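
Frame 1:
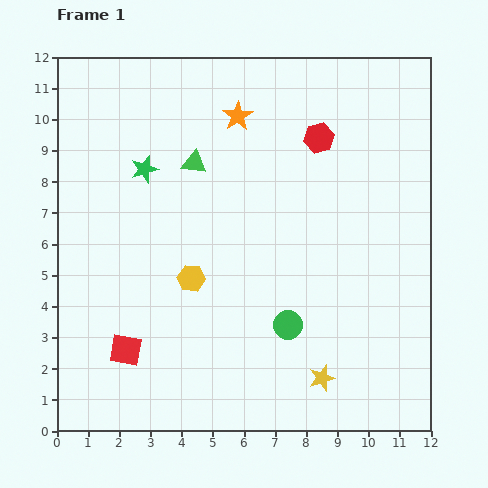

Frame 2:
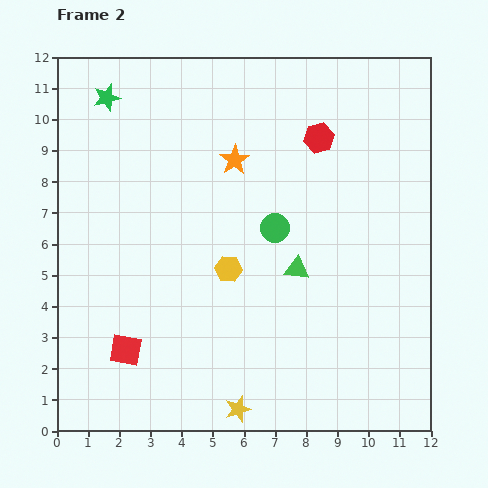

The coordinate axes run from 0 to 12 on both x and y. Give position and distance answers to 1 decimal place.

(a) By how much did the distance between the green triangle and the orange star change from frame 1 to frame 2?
+1.9

Distance in frame 1: 2.1. Distance in frame 2: 4.0.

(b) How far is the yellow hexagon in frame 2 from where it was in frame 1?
1.2

The yellow hexagon moved from (4.3, 4.9) to (5.5, 5.2), a distance of √(1.2² + 0.3²) ≈ 1.2.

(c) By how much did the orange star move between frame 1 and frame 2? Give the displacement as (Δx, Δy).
(-0.1, -1.4)

The orange star was at (5.8, 10.1) in frame 1 and (5.7, 8.7) in frame 2.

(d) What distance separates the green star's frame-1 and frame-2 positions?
2.6

The green star moved from (2.8, 8.4) to (1.6, 10.7), a distance of √(1.2² + 2.3²) ≈ 2.6.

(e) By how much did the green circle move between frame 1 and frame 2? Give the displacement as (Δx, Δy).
(-0.4, 3.1)

The green circle was at (7.4, 3.4) in frame 1 and (7.0, 6.5) in frame 2.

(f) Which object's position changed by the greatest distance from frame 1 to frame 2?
the green triangle

(moved 4.7; next 3.1)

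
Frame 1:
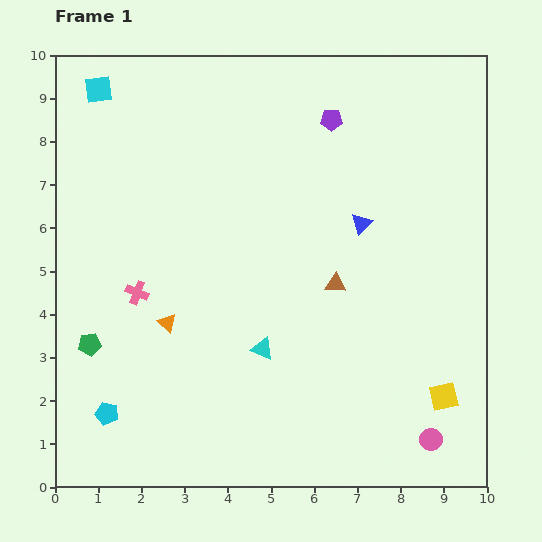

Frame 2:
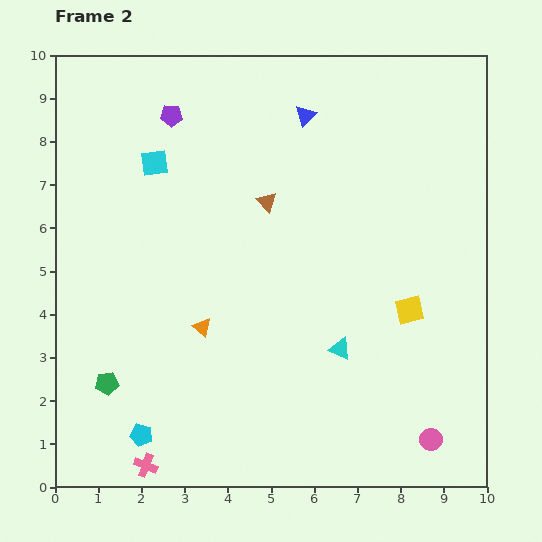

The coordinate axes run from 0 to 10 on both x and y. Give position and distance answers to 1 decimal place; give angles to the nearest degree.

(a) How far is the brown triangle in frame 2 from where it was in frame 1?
2.5

The brown triangle moved from (6.5, 4.7) to (4.9, 6.6), a distance of √(1.6² + 1.9²) ≈ 2.5.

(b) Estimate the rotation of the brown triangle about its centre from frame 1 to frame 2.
43° clockwise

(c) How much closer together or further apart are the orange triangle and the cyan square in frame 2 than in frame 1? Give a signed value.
-1.6

Distance in frame 1: 5.6. Distance in frame 2: 4.0.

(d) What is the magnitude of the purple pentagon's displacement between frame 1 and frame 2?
3.7

The purple pentagon moved from (6.4, 8.5) to (2.7, 8.6), a distance of √(3.7² + 0.1²) ≈ 3.7.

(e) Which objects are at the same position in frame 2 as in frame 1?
the pink circle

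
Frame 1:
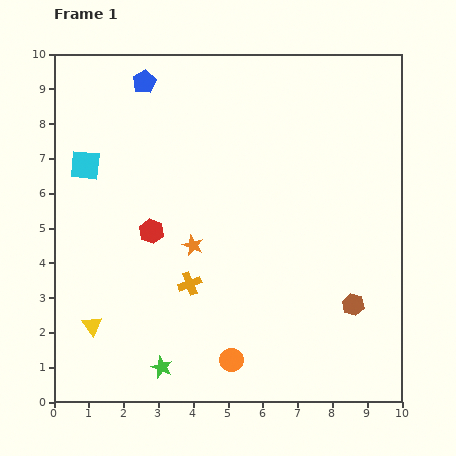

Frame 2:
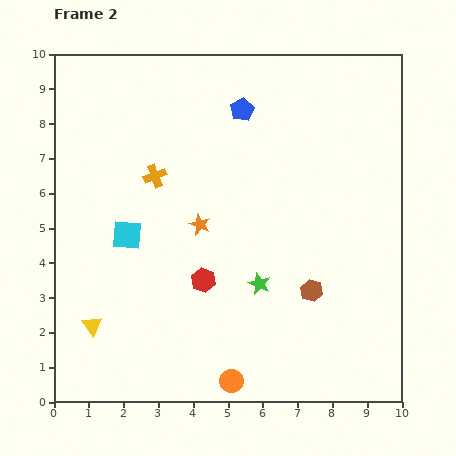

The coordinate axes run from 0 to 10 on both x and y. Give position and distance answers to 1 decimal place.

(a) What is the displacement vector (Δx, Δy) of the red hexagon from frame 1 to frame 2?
(1.5, -1.4)

The red hexagon was at (2.8, 4.9) in frame 1 and (4.3, 3.5) in frame 2.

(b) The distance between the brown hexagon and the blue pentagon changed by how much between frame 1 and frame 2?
-3.2

Distance in frame 1: 8.8. Distance in frame 2: 5.6.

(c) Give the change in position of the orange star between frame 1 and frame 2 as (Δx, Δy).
(0.2, 0.6)

The orange star was at (4.0, 4.5) in frame 1 and (4.2, 5.1) in frame 2.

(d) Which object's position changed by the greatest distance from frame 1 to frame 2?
the green star

(moved 3.7; next 3.3)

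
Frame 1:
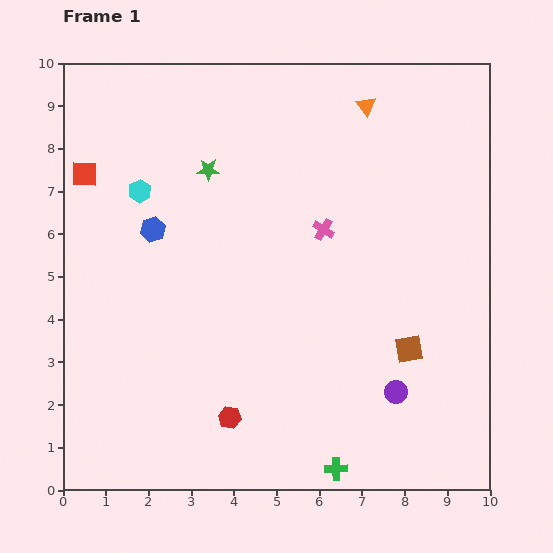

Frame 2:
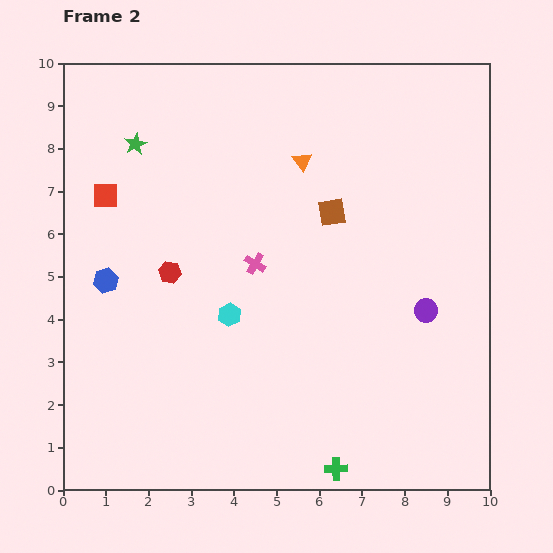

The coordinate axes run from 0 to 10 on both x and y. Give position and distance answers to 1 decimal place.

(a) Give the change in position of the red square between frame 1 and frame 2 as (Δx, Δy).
(0.5, -0.5)

The red square was at (0.5, 7.4) in frame 1 and (1.0, 6.9) in frame 2.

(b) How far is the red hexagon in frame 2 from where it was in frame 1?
3.7

The red hexagon moved from (3.9, 1.7) to (2.5, 5.1), a distance of √(1.4² + 3.4²) ≈ 3.7.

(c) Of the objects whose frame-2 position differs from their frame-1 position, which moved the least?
the red square

(moved 0.7)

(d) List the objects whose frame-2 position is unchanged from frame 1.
the green cross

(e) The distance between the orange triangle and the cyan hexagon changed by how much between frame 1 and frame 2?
-1.7

Distance in frame 1: 5.7. Distance in frame 2: 4.0.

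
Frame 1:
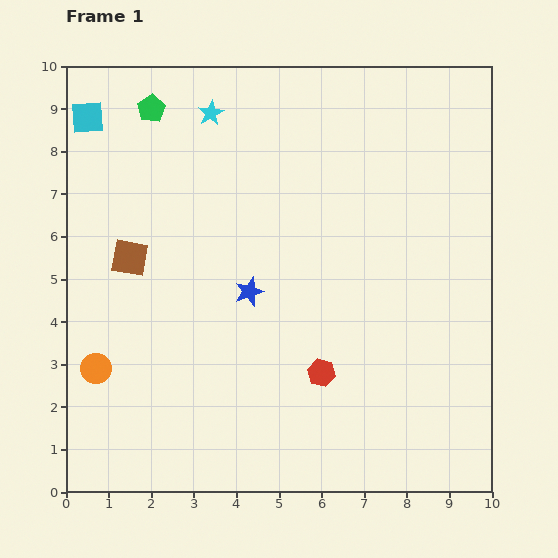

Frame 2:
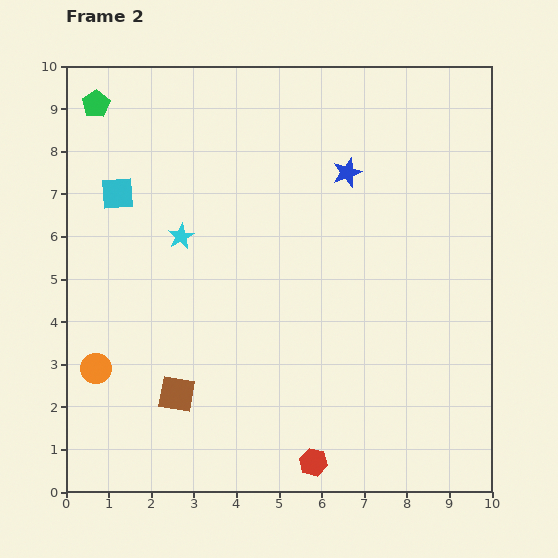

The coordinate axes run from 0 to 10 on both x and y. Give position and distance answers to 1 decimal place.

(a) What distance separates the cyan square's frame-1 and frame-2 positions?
1.9

The cyan square moved from (0.5, 8.8) to (1.2, 7.0), a distance of √(0.7² + 1.8²) ≈ 1.9.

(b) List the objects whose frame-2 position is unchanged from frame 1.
the orange circle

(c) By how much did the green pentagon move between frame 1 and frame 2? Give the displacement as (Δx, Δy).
(-1.3, 0.1)

The green pentagon was at (2.0, 9.0) in frame 1 and (0.7, 9.1) in frame 2.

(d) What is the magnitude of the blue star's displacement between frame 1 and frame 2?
3.6

The blue star moved from (4.3, 4.7) to (6.6, 7.5), a distance of √(2.3² + 2.8²) ≈ 3.6.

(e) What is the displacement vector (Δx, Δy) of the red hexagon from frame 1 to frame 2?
(-0.2, -2.1)

The red hexagon was at (6.0, 2.8) in frame 1 and (5.8, 0.7) in frame 2.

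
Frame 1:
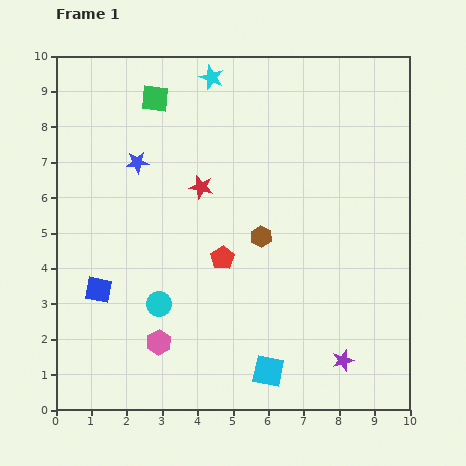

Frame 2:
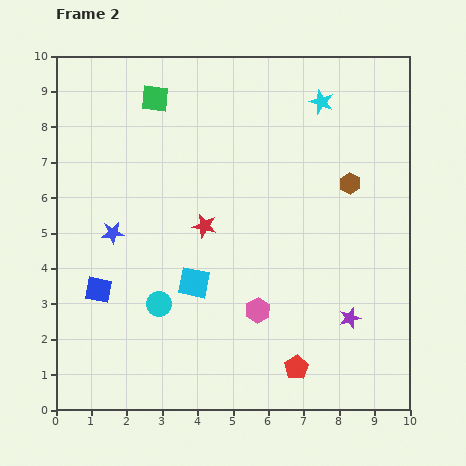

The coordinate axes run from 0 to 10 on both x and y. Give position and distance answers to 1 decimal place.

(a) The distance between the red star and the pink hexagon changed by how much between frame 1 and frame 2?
-1.8

Distance in frame 1: 4.6. Distance in frame 2: 2.8.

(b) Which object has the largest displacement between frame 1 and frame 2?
the red pentagon

(moved 3.7; next 3.3)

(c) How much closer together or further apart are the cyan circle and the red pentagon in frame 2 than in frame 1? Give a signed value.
+2.1

Distance in frame 1: 2.2. Distance in frame 2: 4.3.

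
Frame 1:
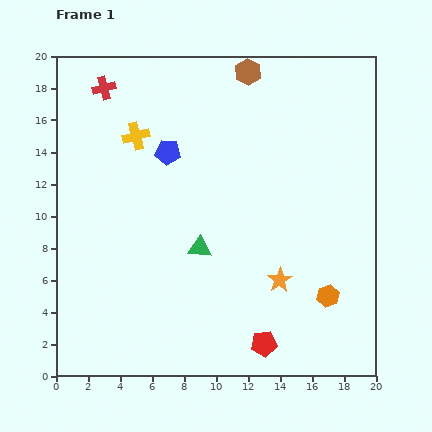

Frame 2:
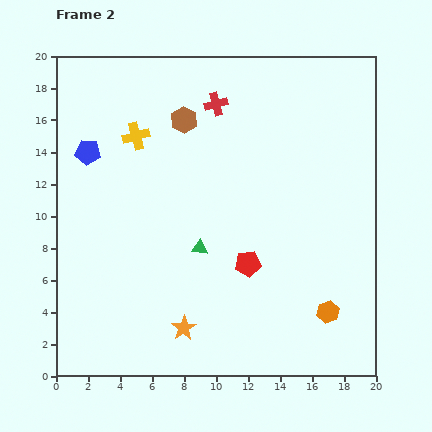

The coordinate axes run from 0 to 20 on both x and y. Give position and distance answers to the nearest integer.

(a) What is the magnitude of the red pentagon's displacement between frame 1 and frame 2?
5

The red pentagon moved from (13, 2) to (12, 7), a distance of √(1² + 5²) ≈ 5.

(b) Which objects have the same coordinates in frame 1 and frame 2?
the green triangle, the yellow cross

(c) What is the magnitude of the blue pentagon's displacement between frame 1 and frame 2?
5

The blue pentagon moved from (7, 14) to (2, 14), a distance of √(5² + 0²) ≈ 5.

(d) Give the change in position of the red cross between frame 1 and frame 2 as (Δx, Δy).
(7, -1)

The red cross was at (3, 18) in frame 1 and (10, 17) in frame 2.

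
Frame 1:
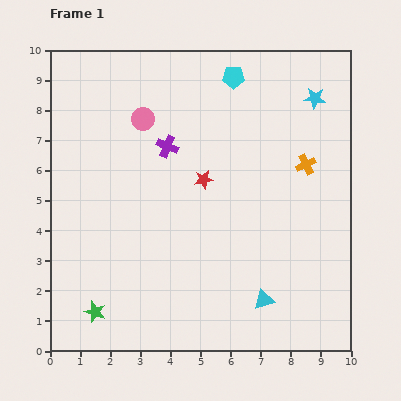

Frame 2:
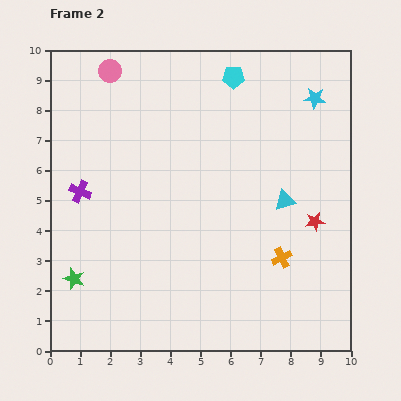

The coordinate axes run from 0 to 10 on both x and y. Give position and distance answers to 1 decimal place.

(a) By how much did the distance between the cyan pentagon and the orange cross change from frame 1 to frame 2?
+2.4

Distance in frame 1: 3.8. Distance in frame 2: 6.2.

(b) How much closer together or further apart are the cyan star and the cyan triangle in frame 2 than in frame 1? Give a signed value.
-3.4

Distance in frame 1: 6.9. Distance in frame 2: 3.5.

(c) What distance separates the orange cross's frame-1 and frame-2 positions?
3.2

The orange cross moved from (8.5, 6.2) to (7.7, 3.1), a distance of √(0.8² + 3.1²) ≈ 3.2.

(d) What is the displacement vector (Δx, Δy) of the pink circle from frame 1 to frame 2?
(-1.1, 1.6)

The pink circle was at (3.1, 7.7) in frame 1 and (2.0, 9.3) in frame 2.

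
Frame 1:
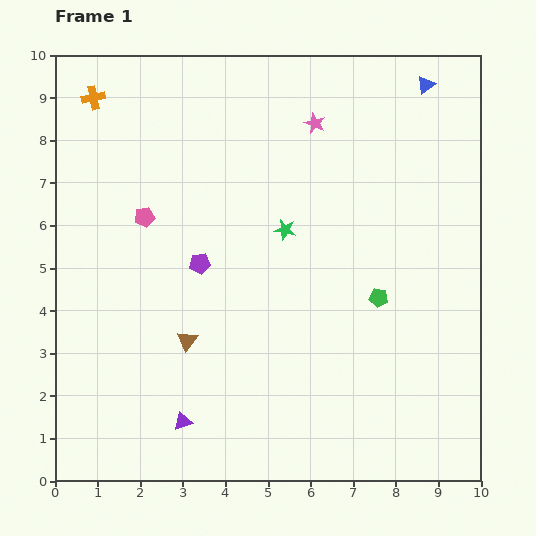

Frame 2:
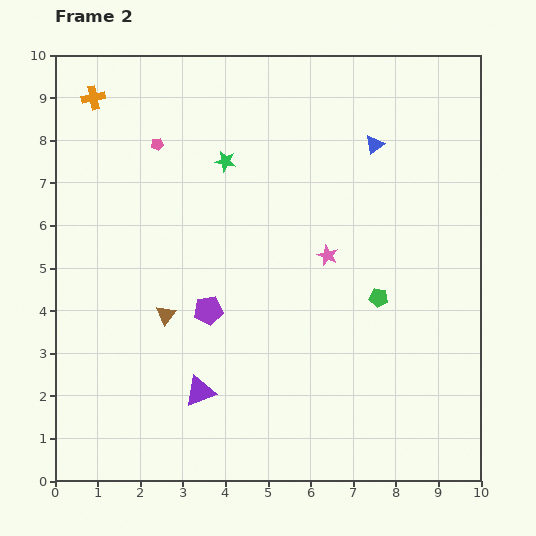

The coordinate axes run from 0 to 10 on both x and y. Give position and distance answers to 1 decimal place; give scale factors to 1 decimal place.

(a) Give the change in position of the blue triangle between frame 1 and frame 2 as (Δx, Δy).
(-1.2, -1.4)

The blue triangle was at (8.7, 9.3) in frame 1 and (7.5, 7.9) in frame 2.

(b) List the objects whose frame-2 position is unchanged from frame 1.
the orange cross, the green pentagon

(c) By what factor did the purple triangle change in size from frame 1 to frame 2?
1.7×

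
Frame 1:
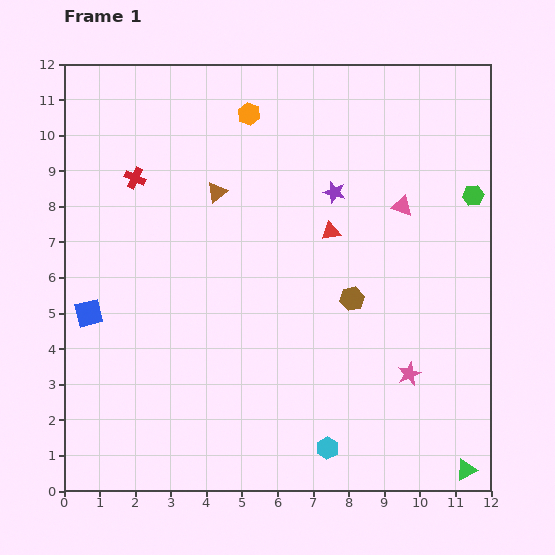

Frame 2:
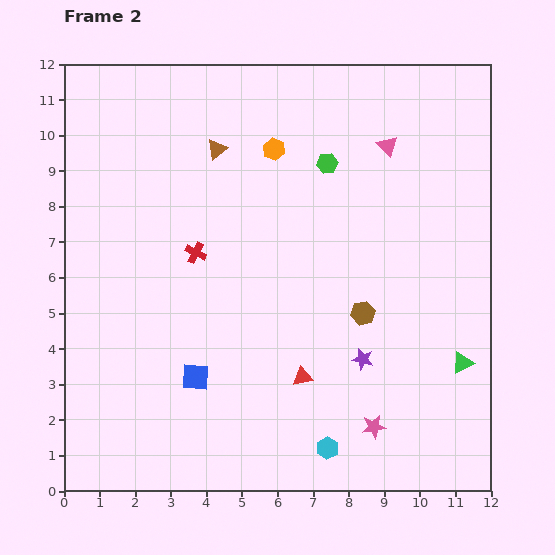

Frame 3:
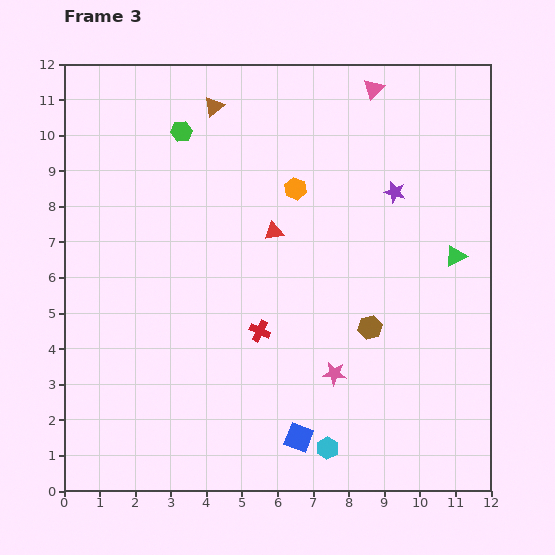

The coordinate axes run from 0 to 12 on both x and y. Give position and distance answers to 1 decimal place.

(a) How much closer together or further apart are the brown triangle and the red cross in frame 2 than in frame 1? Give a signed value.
+0.7

Distance in frame 1: 2.3. Distance in frame 2: 3.0.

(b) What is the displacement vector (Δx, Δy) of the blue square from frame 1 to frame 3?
(5.9, -3.5)

The blue square was at (0.7, 5.0) in frame 1 and (6.6, 1.5) in frame 3.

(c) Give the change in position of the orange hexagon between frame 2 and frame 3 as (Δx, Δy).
(0.6, -1.1)

The orange hexagon was at (5.9, 9.6) in frame 2 and (6.5, 8.5) in frame 3.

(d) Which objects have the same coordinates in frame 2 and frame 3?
the cyan hexagon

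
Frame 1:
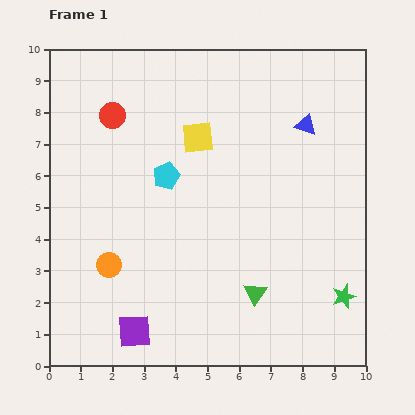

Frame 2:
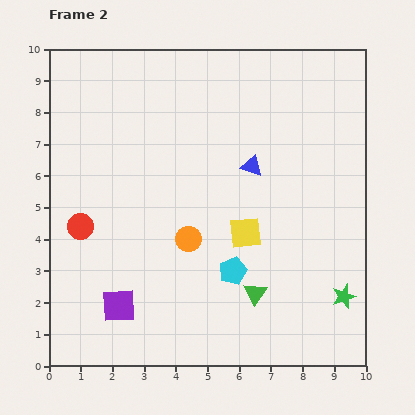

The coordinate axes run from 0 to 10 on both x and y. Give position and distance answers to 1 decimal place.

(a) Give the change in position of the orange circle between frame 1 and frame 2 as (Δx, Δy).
(2.5, 0.8)

The orange circle was at (1.9, 3.2) in frame 1 and (4.4, 4.0) in frame 2.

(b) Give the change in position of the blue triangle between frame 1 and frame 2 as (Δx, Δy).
(-1.7, -1.3)

The blue triangle was at (8.1, 7.6) in frame 1 and (6.4, 6.3) in frame 2.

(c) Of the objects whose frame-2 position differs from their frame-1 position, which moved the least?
the purple square

(moved 0.9)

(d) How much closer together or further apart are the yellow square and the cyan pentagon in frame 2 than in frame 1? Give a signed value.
-0.3

Distance in frame 1: 1.6. Distance in frame 2: 1.3.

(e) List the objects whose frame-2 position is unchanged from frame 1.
the green triangle, the green star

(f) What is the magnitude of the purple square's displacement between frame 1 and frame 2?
0.9

The purple square moved from (2.7, 1.1) to (2.2, 1.9), a distance of √(0.5² + 0.8²) ≈ 0.9.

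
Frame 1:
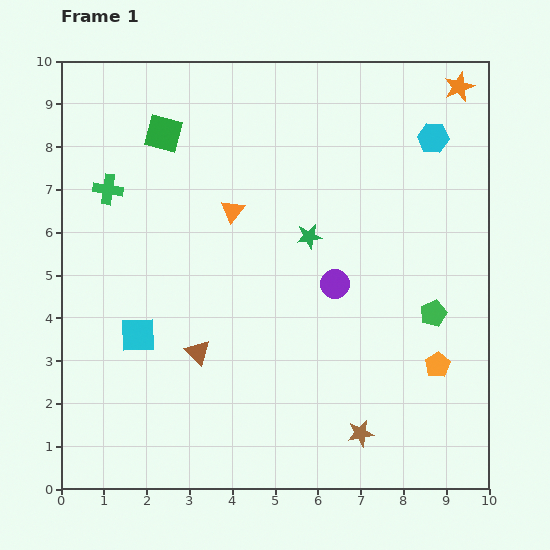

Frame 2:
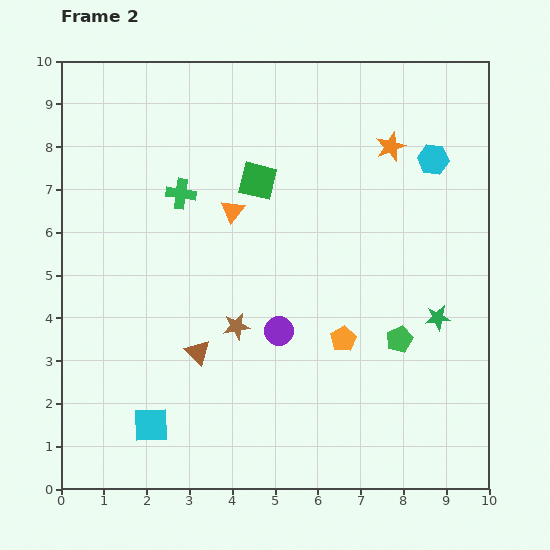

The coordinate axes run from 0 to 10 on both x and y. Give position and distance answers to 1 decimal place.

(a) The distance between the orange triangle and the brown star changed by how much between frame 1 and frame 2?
-3.3

Distance in frame 1: 6.0. Distance in frame 2: 2.7.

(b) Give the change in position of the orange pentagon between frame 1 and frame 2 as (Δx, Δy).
(-2.2, 0.6)

The orange pentagon was at (8.8, 2.9) in frame 1 and (6.6, 3.5) in frame 2.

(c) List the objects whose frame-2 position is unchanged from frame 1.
the orange triangle, the brown triangle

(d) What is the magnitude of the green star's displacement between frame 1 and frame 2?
3.6

The green star moved from (5.8, 5.9) to (8.8, 4.0), a distance of √(3.0² + 1.9²) ≈ 3.6.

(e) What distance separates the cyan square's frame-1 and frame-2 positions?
2.1

The cyan square moved from (1.8, 3.6) to (2.1, 1.5), a distance of √(0.3² + 2.1²) ≈ 2.1.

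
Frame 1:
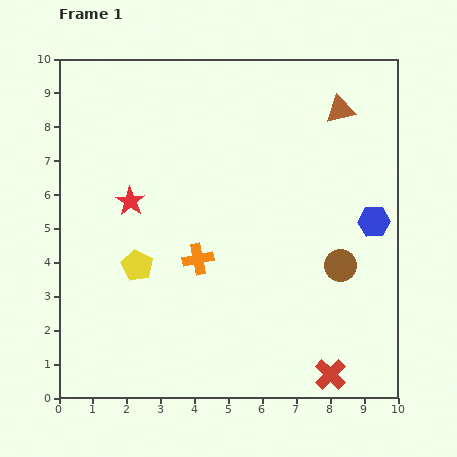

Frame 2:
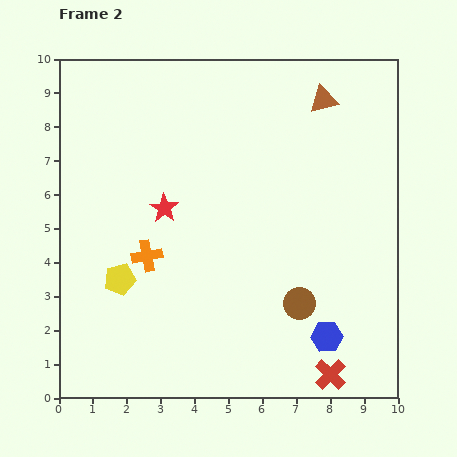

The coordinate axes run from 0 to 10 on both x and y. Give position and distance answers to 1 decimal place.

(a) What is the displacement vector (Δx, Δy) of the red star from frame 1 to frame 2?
(1.0, -0.2)

The red star was at (2.1, 5.8) in frame 1 and (3.1, 5.6) in frame 2.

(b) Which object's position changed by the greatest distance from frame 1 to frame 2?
the blue hexagon

(moved 3.7; next 1.6)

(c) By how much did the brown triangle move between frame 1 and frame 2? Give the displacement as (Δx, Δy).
(-0.5, 0.3)

The brown triangle was at (8.3, 8.5) in frame 1 and (7.8, 8.8) in frame 2.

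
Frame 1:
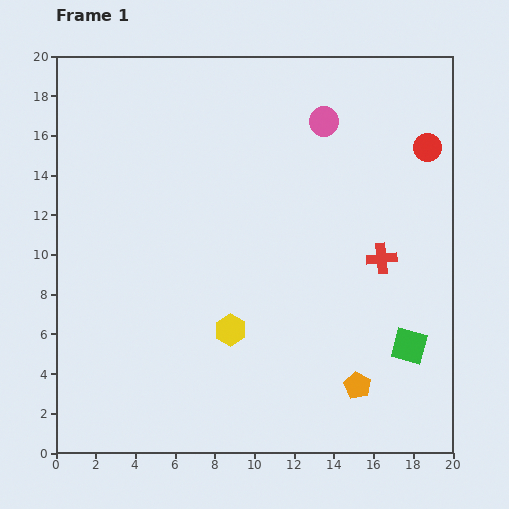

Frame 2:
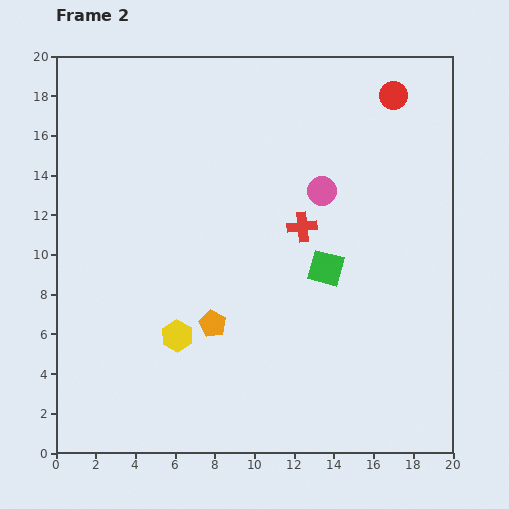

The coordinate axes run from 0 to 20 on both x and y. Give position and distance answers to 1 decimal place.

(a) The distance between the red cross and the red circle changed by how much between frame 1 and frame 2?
+1.9

Distance in frame 1: 6.1. Distance in frame 2: 8.0.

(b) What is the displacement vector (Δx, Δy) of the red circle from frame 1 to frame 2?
(-1.7, 2.6)

The red circle was at (18.7, 15.4) in frame 1 and (17.0, 18.0) in frame 2.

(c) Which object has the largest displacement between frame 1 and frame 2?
the orange pentagon

(moved 7.9; next 5.7)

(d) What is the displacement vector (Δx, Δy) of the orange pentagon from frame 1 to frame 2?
(-7.3, 3.1)

The orange pentagon was at (15.2, 3.4) in frame 1 and (7.9, 6.5) in frame 2.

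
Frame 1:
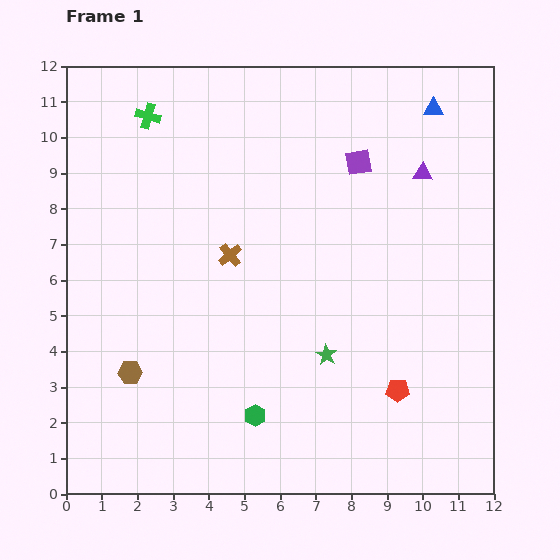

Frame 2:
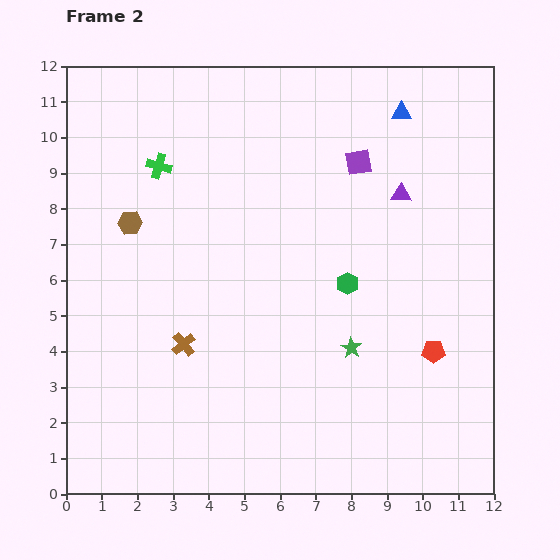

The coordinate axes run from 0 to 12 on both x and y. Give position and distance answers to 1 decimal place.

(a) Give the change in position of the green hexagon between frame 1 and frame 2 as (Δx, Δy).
(2.6, 3.7)

The green hexagon was at (5.3, 2.2) in frame 1 and (7.9, 5.9) in frame 2.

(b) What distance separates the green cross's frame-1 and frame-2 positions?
1.4

The green cross moved from (2.3, 10.6) to (2.6, 9.2), a distance of √(0.3² + 1.4²) ≈ 1.4.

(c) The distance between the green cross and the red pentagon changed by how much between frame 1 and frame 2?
-1.1

Distance in frame 1: 10.4. Distance in frame 2: 9.3.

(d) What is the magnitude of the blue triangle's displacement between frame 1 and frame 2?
0.9

The blue triangle moved from (10.3, 10.8) to (9.4, 10.7), a distance of √(0.9² + 0.1²) ≈ 0.9.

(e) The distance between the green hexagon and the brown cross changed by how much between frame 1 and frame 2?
+0.3

Distance in frame 1: 4.6. Distance in frame 2: 4.9.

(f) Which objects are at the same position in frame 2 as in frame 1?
the purple square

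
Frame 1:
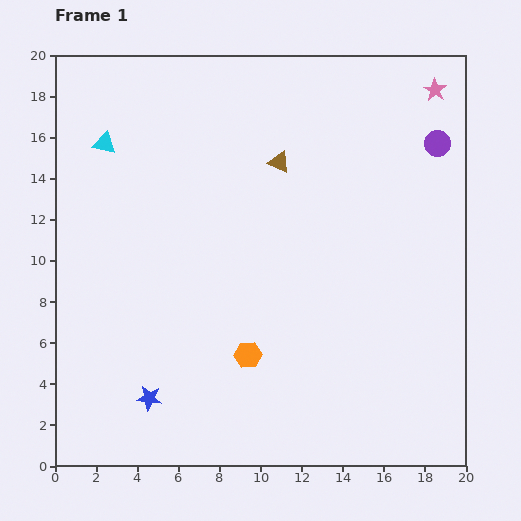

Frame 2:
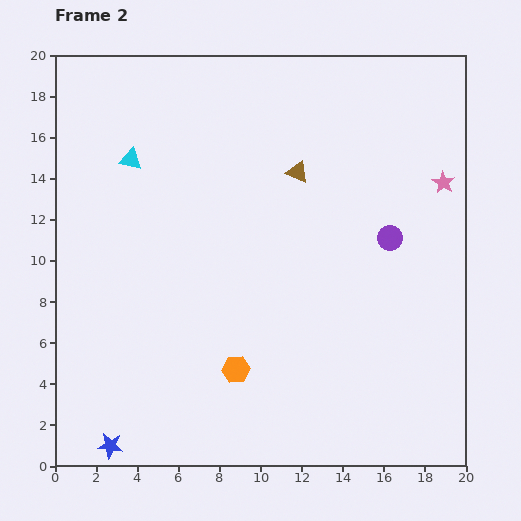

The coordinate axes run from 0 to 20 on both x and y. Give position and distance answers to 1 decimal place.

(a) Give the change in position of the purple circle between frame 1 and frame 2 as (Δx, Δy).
(-2.3, -4.6)

The purple circle was at (18.6, 15.7) in frame 1 and (16.3, 11.1) in frame 2.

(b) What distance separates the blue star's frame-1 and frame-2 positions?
3.0

The blue star moved from (4.6, 3.3) to (2.7, 1.0), a distance of √(1.9² + 2.3²) ≈ 3.0.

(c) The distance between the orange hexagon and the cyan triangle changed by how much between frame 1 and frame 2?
-1.1

Distance in frame 1: 12.5. Distance in frame 2: 11.4.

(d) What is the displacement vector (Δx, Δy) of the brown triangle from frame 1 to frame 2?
(0.9, -0.5)

The brown triangle was at (10.9, 14.8) in frame 1 and (11.8, 14.3) in frame 2.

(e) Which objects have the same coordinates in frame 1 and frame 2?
none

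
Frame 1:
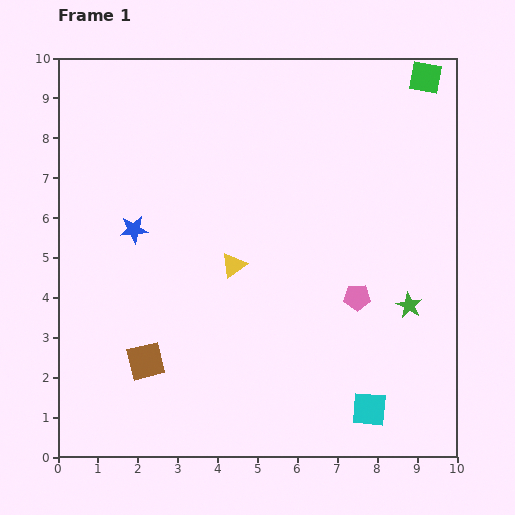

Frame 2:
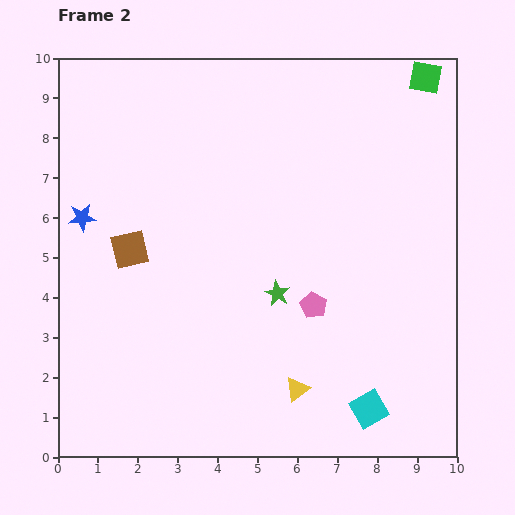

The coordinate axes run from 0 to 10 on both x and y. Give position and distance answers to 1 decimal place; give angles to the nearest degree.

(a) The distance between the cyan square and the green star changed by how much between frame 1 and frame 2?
+0.9

Distance in frame 1: 2.8. Distance in frame 2: 3.7.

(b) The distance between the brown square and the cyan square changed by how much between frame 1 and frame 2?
+1.5

Distance in frame 1: 5.7. Distance in frame 2: 7.2.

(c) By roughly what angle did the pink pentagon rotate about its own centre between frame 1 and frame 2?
29° clockwise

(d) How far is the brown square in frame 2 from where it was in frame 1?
2.8

The brown square moved from (2.2, 2.4) to (1.8, 5.2), a distance of √(0.4² + 2.8²) ≈ 2.8.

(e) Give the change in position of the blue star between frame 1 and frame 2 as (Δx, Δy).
(-1.3, 0.3)

The blue star was at (1.9, 5.7) in frame 1 and (0.6, 6.0) in frame 2.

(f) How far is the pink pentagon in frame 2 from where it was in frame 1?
1.1

The pink pentagon moved from (7.5, 4.0) to (6.4, 3.8), a distance of √(1.1² + 0.2²) ≈ 1.1.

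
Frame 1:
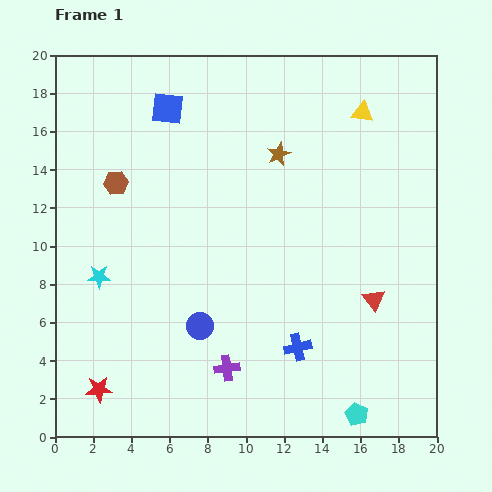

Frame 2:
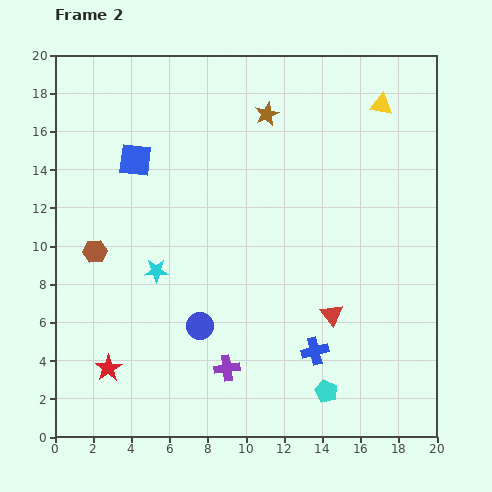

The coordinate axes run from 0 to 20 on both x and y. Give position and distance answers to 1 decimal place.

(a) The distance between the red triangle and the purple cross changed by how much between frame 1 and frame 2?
-2.3

Distance in frame 1: 8.5. Distance in frame 2: 6.2.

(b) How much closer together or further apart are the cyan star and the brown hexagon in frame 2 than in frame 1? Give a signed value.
-1.6

Distance in frame 1: 5.0. Distance in frame 2: 3.4.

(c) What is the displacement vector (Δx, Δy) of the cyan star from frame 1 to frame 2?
(3.0, 0.3)

The cyan star was at (2.3, 8.4) in frame 1 and (5.3, 8.7) in frame 2.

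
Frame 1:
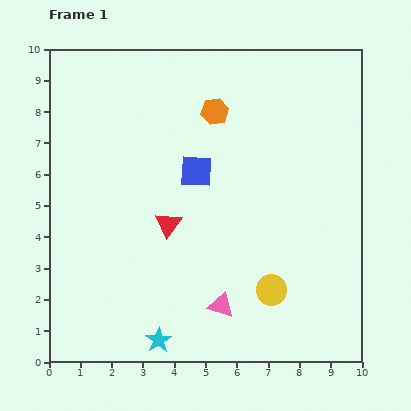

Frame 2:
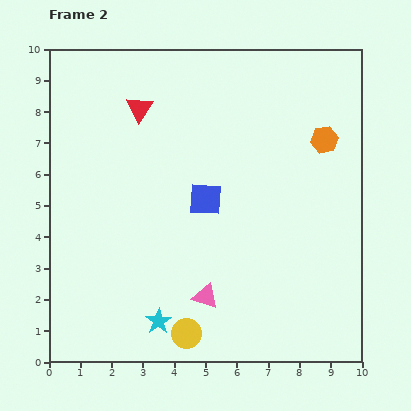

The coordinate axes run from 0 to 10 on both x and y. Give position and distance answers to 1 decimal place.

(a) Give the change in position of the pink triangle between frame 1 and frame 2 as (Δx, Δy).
(-0.5, 0.3)

The pink triangle was at (5.5, 1.8) in frame 1 and (5.0, 2.1) in frame 2.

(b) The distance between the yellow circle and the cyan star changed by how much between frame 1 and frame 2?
-2.9

Distance in frame 1: 3.9. Distance in frame 2: 1.0.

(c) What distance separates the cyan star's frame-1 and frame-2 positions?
0.6

The cyan star moved from (3.5, 0.7) to (3.5, 1.3), a distance of √(0.0² + 0.6²) ≈ 0.6.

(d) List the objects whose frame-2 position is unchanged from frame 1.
none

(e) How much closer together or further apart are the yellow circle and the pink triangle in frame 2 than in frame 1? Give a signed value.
-0.4

Distance in frame 1: 1.7. Distance in frame 2: 1.3.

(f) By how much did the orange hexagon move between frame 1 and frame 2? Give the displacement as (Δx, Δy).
(3.5, -0.9)

The orange hexagon was at (5.3, 8.0) in frame 1 and (8.8, 7.1) in frame 2.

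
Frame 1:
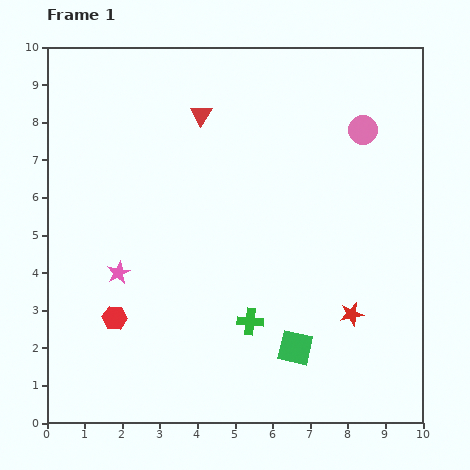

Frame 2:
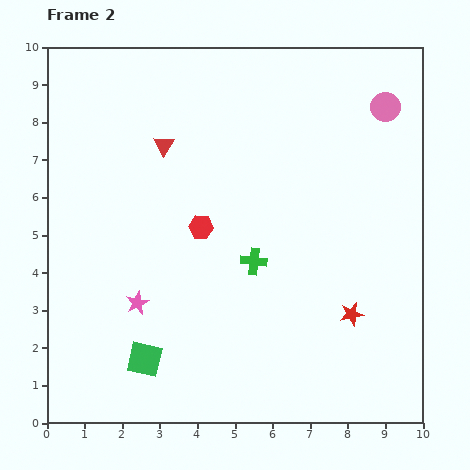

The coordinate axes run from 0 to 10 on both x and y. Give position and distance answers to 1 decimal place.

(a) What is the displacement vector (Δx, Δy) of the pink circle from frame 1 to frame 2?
(0.6, 0.6)

The pink circle was at (8.4, 7.8) in frame 1 and (9.0, 8.4) in frame 2.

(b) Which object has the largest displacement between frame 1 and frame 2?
the green square

(moved 4.0; next 3.3)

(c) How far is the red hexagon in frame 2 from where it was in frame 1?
3.3

The red hexagon moved from (1.8, 2.8) to (4.1, 5.2), a distance of √(2.3² + 2.4²) ≈ 3.3.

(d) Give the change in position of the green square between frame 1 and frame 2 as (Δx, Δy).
(-4.0, -0.3)

The green square was at (6.6, 2.0) in frame 1 and (2.6, 1.7) in frame 2.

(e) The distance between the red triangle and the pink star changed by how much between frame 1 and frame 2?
-0.4

Distance in frame 1: 4.7. Distance in frame 2: 4.3.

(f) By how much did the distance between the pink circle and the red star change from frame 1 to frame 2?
+0.7

Distance in frame 1: 4.9. Distance in frame 2: 5.6.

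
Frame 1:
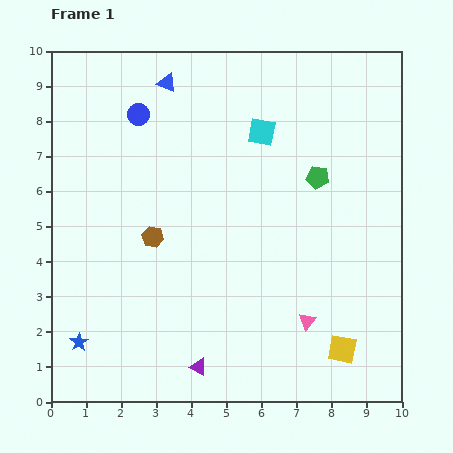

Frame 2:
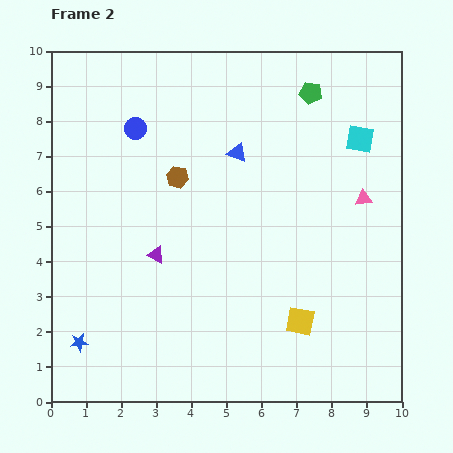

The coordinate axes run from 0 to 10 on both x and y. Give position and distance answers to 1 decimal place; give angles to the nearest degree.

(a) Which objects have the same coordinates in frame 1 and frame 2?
the blue star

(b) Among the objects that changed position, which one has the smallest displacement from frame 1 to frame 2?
the blue circle

(moved 0.4)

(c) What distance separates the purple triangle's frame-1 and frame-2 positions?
3.4

The purple triangle moved from (4.2, 1.0) to (3.0, 4.2), a distance of √(1.2² + 3.2²) ≈ 3.4.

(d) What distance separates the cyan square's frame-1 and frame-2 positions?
2.8

The cyan square moved from (6.0, 7.7) to (8.8, 7.5), a distance of √(2.8² + 0.2²) ≈ 2.8.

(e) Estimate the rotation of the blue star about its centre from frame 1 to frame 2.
24° clockwise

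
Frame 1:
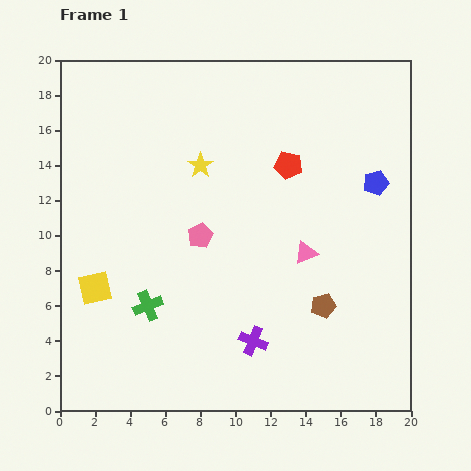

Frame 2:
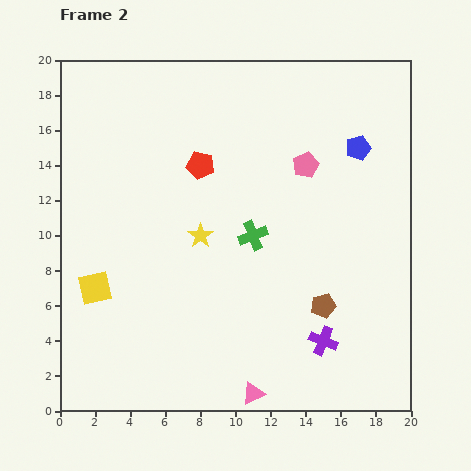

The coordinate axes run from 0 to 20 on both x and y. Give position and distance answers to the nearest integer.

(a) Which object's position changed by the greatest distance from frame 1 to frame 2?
the pink triangle

(moved 9; next 7)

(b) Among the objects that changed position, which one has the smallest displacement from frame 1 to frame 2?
the blue pentagon

(moved 2)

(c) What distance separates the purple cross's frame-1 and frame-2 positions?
4

The purple cross moved from (11, 4) to (15, 4), a distance of √(4² + 0²) ≈ 4.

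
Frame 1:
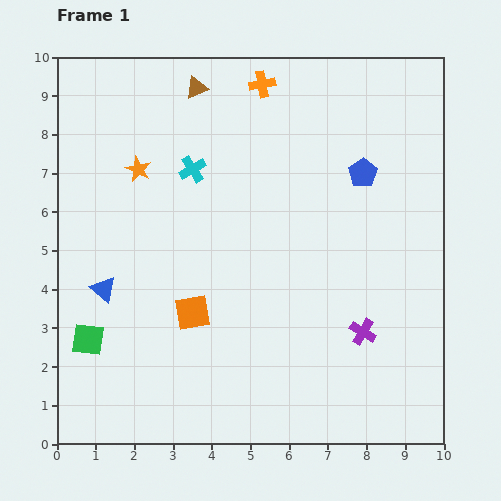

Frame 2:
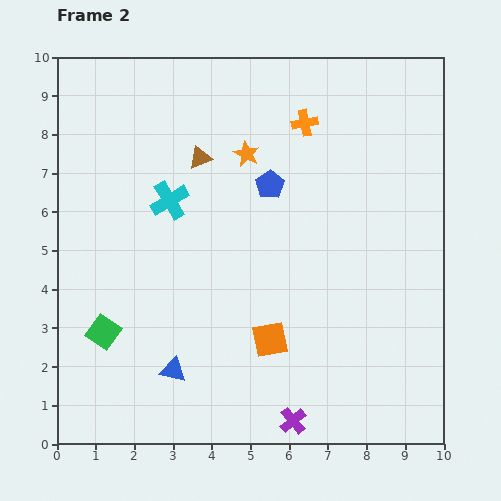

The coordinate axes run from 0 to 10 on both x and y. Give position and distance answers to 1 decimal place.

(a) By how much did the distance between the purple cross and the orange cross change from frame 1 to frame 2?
+0.8

Distance in frame 1: 6.9. Distance in frame 2: 7.7.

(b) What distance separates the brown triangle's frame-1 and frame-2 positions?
1.8

The brown triangle moved from (3.6, 9.2) to (3.7, 7.4), a distance of √(0.1² + 1.8²) ≈ 1.8.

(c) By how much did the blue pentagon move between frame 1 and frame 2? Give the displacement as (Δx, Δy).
(-2.4, -0.3)

The blue pentagon was at (7.9, 7.0) in frame 1 and (5.5, 6.7) in frame 2.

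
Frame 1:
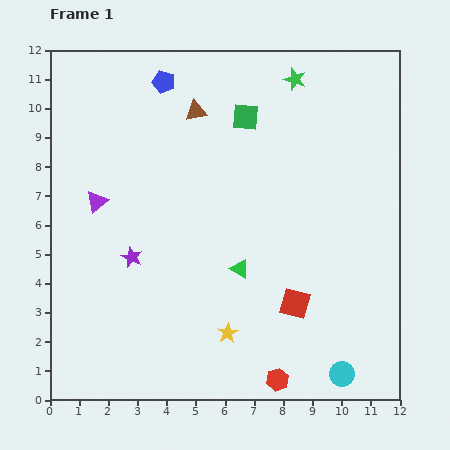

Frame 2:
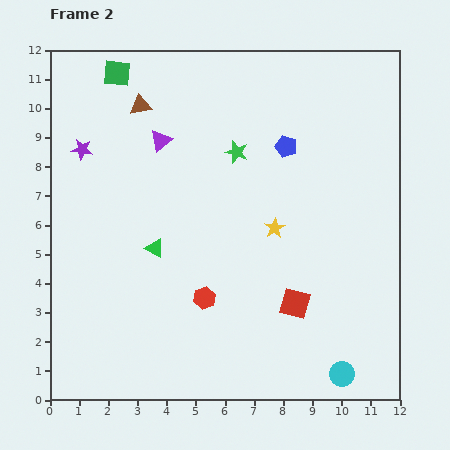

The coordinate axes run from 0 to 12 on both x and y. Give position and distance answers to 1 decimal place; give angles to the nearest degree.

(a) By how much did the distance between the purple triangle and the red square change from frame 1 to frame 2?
-0.4

Distance in frame 1: 7.6. Distance in frame 2: 7.2.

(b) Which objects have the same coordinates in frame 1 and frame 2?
the red square, the cyan circle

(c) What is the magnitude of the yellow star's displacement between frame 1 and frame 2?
3.9

The yellow star moved from (6.1, 2.3) to (7.7, 5.9), a distance of √(1.6² + 3.6²) ≈ 3.9.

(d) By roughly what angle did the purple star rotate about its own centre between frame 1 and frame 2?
17° counter-clockwise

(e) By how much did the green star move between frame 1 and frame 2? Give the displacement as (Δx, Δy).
(-2.0, -2.5)

The green star was at (8.4, 11.0) in frame 1 and (6.4, 8.5) in frame 2.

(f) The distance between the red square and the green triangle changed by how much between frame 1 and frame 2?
+3.0

Distance in frame 1: 2.2. Distance in frame 2: 5.2.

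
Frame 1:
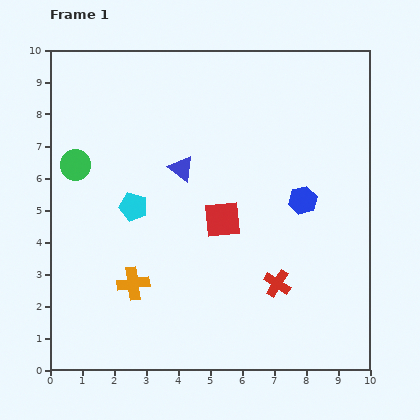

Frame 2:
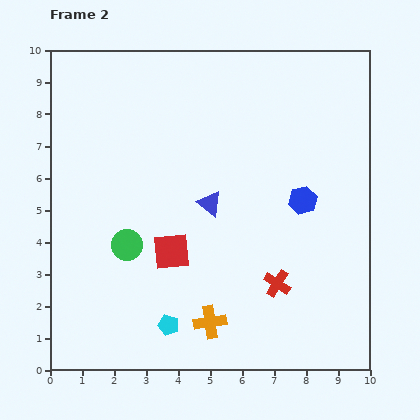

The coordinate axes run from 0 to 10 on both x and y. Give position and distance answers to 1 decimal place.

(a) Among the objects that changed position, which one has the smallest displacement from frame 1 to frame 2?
the blue triangle

(moved 1.4)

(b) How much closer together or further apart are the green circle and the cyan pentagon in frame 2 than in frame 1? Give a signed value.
+0.6

Distance in frame 1: 2.2. Distance in frame 2: 2.8.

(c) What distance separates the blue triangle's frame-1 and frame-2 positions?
1.4

The blue triangle moved from (4.1, 6.3) to (5.0, 5.2), a distance of √(0.9² + 1.1²) ≈ 1.4.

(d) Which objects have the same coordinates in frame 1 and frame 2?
the blue hexagon, the red cross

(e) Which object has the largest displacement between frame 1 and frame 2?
the cyan pentagon

(moved 3.9; next 3.0)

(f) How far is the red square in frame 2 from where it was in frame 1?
1.9

The red square moved from (5.4, 4.7) to (3.8, 3.7), a distance of √(1.6² + 1.0²) ≈ 1.9.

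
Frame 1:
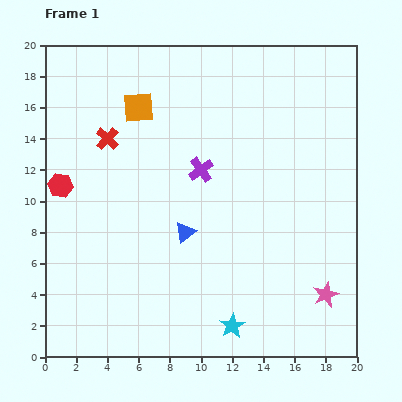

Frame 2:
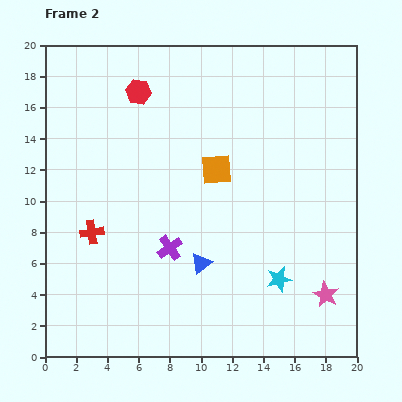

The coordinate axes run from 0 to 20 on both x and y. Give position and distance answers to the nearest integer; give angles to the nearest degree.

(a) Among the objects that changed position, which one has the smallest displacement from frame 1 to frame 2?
the blue triangle

(moved 2)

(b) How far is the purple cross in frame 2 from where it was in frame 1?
5

The purple cross moved from (10, 12) to (8, 7), a distance of √(2² + 5²) ≈ 5.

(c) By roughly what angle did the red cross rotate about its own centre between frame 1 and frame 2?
40° clockwise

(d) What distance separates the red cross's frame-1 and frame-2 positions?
6

The red cross moved from (4, 14) to (3, 8), a distance of √(1² + 6²) ≈ 6.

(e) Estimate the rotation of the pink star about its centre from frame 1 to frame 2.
21° counter-clockwise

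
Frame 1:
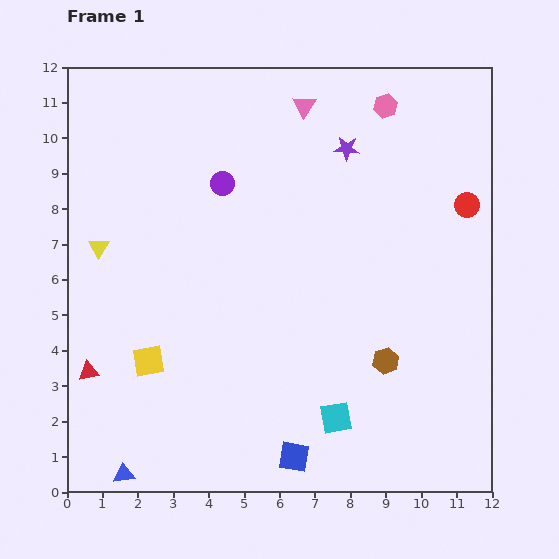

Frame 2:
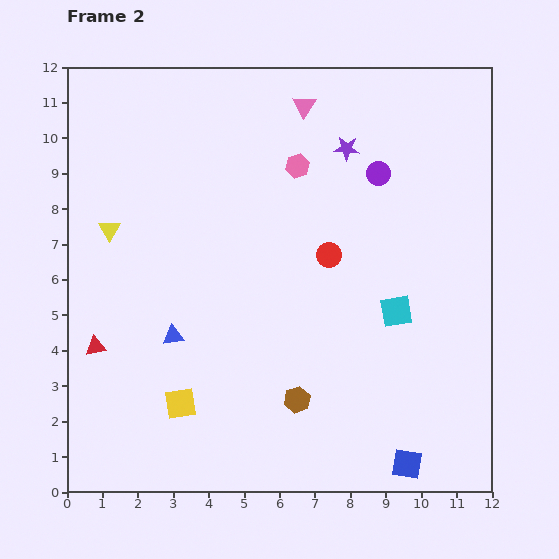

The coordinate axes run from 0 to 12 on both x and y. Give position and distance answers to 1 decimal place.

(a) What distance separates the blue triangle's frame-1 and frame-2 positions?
4.1

The blue triangle moved from (1.6, 0.5) to (3.0, 4.4), a distance of √(1.4² + 3.9²) ≈ 4.1.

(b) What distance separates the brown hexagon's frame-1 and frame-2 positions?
2.7

The brown hexagon moved from (9.0, 3.7) to (6.5, 2.6), a distance of √(2.5² + 1.1²) ≈ 2.7.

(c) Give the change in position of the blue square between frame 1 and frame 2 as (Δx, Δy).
(3.2, -0.2)

The blue square was at (6.4, 1.0) in frame 1 and (9.6, 0.8) in frame 2.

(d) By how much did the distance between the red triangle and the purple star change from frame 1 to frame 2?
-0.6

Distance in frame 1: 9.6. Distance in frame 2: 9.0.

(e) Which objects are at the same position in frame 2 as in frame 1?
the purple star, the pink triangle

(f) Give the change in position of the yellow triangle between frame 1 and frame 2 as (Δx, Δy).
(0.3, 0.5)

The yellow triangle was at (0.9, 6.9) in frame 1 and (1.2, 7.4) in frame 2.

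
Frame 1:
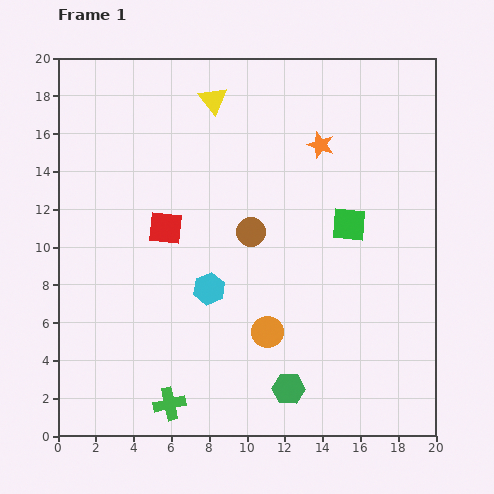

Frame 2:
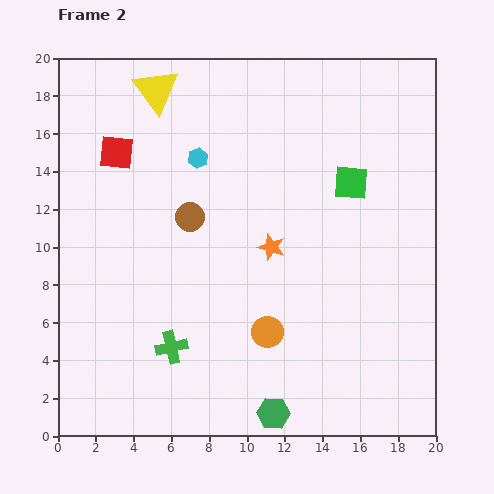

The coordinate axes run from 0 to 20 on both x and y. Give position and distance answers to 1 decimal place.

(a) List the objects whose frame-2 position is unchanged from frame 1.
the orange circle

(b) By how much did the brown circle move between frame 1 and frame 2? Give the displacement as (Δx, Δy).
(-3.2, 0.8)

The brown circle was at (10.2, 10.8) in frame 1 and (7.0, 11.6) in frame 2.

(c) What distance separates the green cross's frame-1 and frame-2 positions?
3.0

The green cross moved from (5.9, 1.7) to (6.0, 4.7), a distance of √(0.1² + 3.0²) ≈ 3.0.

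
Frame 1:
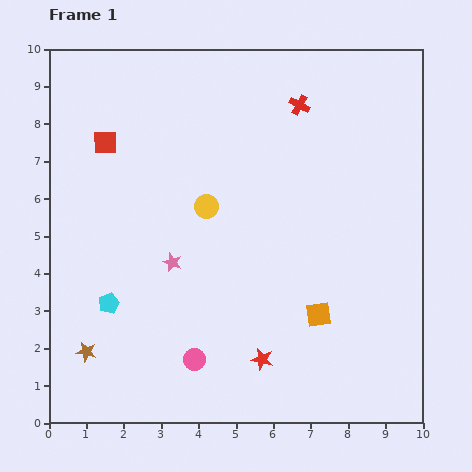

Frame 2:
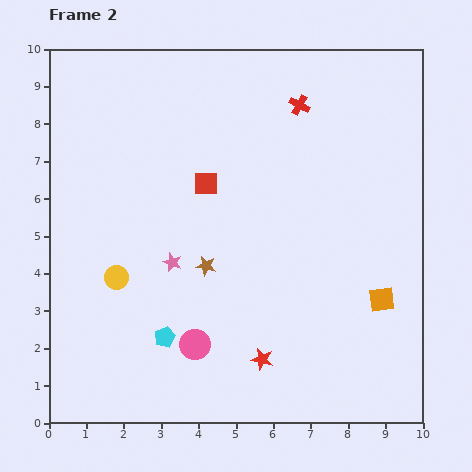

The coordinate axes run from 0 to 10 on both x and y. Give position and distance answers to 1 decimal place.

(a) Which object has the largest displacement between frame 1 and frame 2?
the brown star

(moved 3.9; next 3.1)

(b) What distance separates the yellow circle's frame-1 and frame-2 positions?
3.1

The yellow circle moved from (4.2, 5.8) to (1.8, 3.9), a distance of √(2.4² + 1.9²) ≈ 3.1.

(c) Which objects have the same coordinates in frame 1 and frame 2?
the red cross, the pink star, the red star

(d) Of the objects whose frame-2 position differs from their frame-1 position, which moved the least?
the pink circle

(moved 0.4)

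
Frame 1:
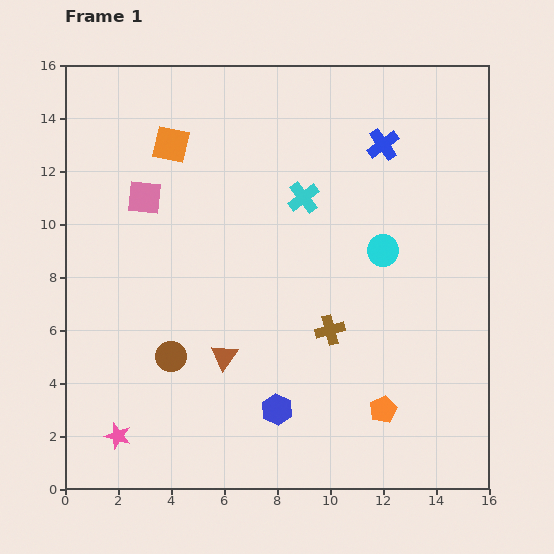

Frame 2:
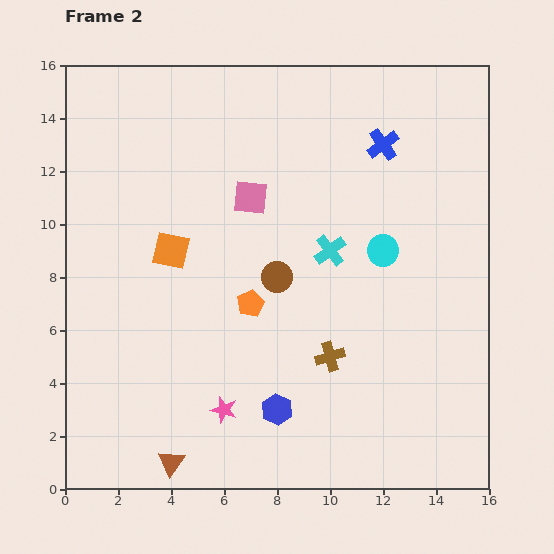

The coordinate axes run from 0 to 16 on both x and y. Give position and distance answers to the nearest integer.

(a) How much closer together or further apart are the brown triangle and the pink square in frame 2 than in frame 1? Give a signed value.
+3

Distance in frame 1: 7. Distance in frame 2: 10.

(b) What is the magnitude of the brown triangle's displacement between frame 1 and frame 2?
4

The brown triangle moved from (6, 5) to (4, 1), a distance of √(2² + 4²) ≈ 4.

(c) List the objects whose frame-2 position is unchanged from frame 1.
the blue hexagon, the cyan circle, the blue cross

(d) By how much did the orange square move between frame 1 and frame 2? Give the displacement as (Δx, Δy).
(0, -4)

The orange square was at (4, 13) in frame 1 and (4, 9) in frame 2.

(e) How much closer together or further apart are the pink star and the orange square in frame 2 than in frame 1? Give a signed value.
-5

Distance in frame 1: 11. Distance in frame 2: 6.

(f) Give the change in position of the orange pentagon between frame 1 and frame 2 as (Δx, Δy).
(-5, 4)

The orange pentagon was at (12, 3) in frame 1 and (7, 7) in frame 2.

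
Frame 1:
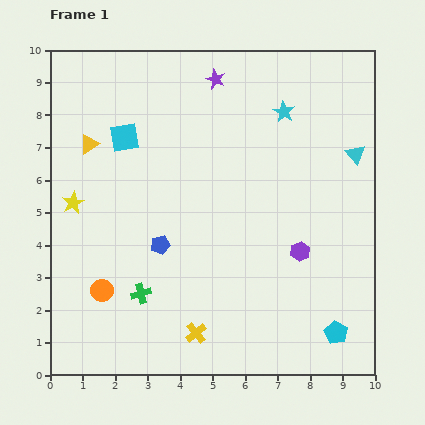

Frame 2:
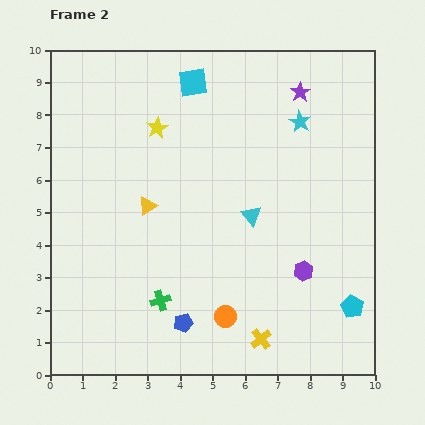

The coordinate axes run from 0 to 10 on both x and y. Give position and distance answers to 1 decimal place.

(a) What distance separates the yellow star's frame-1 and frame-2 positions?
3.5

The yellow star moved from (0.7, 5.3) to (3.3, 7.6), a distance of √(2.6² + 2.3²) ≈ 3.5.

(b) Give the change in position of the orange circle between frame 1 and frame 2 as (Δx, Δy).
(3.8, -0.8)

The orange circle was at (1.6, 2.6) in frame 1 and (5.4, 1.8) in frame 2.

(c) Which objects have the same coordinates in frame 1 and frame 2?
none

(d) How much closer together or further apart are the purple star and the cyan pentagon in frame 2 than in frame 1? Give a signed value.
-1.8

Distance in frame 1: 8.6. Distance in frame 2: 6.8.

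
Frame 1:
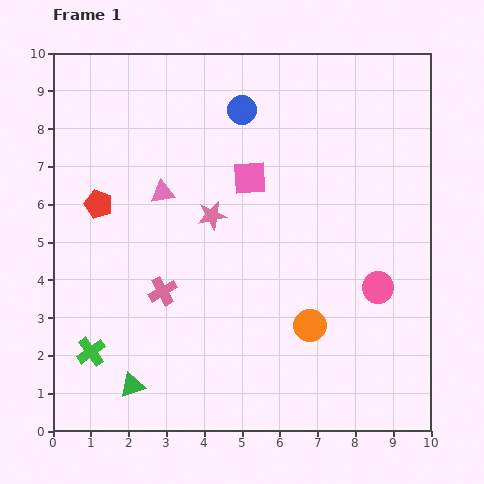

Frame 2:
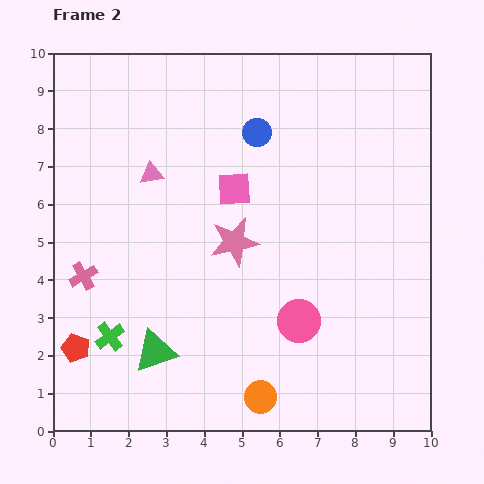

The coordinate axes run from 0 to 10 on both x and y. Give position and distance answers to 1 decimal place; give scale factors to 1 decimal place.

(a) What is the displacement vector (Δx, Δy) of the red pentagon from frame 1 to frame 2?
(-0.6, -3.8)

The red pentagon was at (1.2, 6.0) in frame 1 and (0.6, 2.2) in frame 2.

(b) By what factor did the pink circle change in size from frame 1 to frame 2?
1.4×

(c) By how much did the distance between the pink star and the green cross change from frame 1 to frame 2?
-0.7

Distance in frame 1: 4.8. Distance in frame 2: 4.1.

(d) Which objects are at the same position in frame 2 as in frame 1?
none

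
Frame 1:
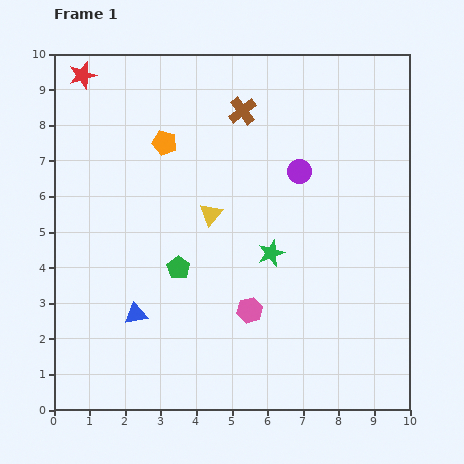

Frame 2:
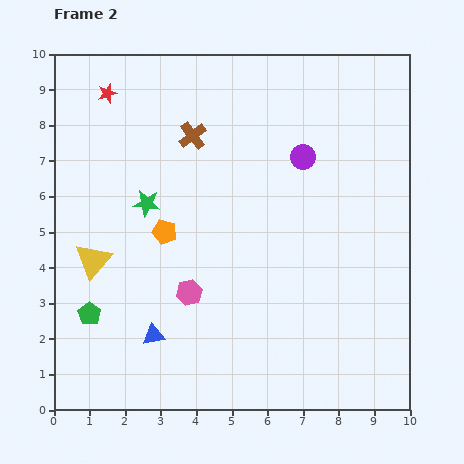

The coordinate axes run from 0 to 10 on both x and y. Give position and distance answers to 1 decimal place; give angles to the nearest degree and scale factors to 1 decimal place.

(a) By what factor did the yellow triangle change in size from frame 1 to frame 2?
1.6×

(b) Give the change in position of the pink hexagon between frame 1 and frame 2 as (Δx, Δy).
(-1.7, 0.5)

The pink hexagon was at (5.5, 2.8) in frame 1 and (3.8, 3.3) in frame 2.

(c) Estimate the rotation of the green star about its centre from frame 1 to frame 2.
27° clockwise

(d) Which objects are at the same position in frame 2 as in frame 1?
none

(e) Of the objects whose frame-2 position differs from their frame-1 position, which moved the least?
the purple circle

(moved 0.4)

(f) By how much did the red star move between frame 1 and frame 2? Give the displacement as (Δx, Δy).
(0.7, -0.5)

The red star was at (0.8, 9.4) in frame 1 and (1.5, 8.9) in frame 2.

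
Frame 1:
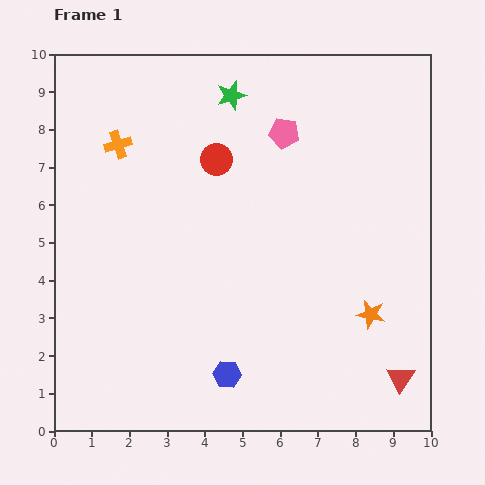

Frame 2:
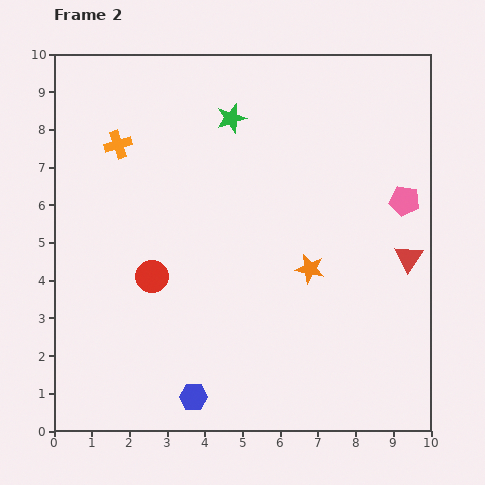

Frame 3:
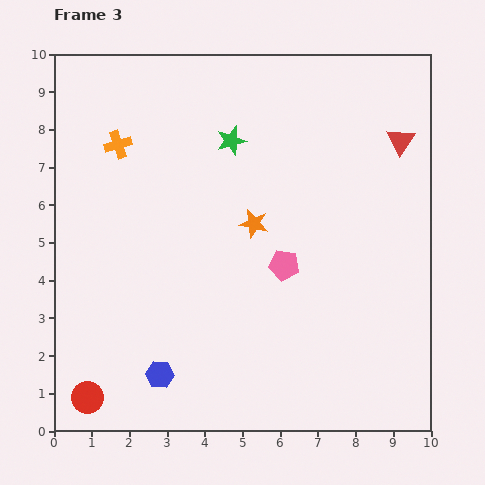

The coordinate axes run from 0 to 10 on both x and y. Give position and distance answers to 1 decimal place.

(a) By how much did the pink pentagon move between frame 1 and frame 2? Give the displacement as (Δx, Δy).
(3.2, -1.8)

The pink pentagon was at (6.1, 7.9) in frame 1 and (9.3, 6.1) in frame 2.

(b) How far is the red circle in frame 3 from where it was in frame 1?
7.2

The red circle moved from (4.3, 7.2) to (0.9, 0.9), a distance of √(3.4² + 6.3²) ≈ 7.2.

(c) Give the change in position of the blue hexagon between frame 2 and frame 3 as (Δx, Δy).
(-0.9, 0.6)

The blue hexagon was at (3.7, 0.9) in frame 2 and (2.8, 1.5) in frame 3.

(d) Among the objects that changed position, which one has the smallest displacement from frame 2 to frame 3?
the green star

(moved 0.6)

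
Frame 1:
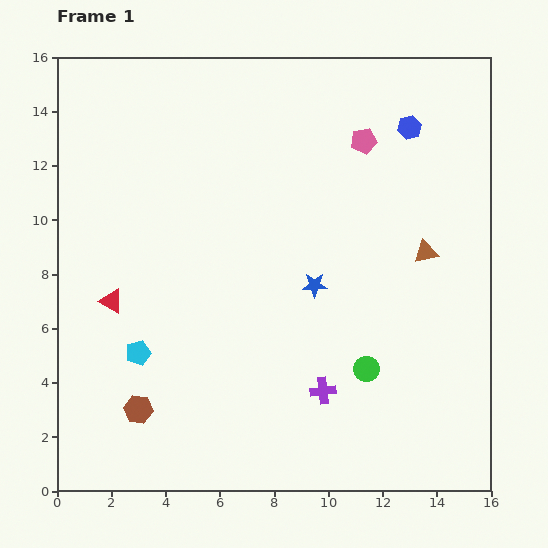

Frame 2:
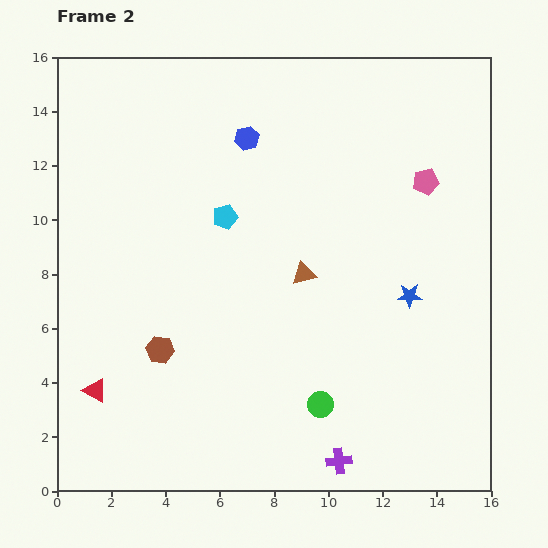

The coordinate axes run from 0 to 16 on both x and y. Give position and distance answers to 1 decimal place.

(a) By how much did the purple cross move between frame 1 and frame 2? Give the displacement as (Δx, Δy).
(0.6, -2.6)

The purple cross was at (9.8, 3.7) in frame 1 and (10.4, 1.1) in frame 2.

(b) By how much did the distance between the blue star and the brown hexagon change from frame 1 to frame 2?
+1.4

Distance in frame 1: 8.0. Distance in frame 2: 9.4.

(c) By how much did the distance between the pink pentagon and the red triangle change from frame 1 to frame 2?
+3.4

Distance in frame 1: 11.0. Distance in frame 2: 14.4.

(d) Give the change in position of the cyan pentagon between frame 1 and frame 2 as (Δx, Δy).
(3.2, 5.0)

The cyan pentagon was at (3.0, 5.1) in frame 1 and (6.2, 10.1) in frame 2.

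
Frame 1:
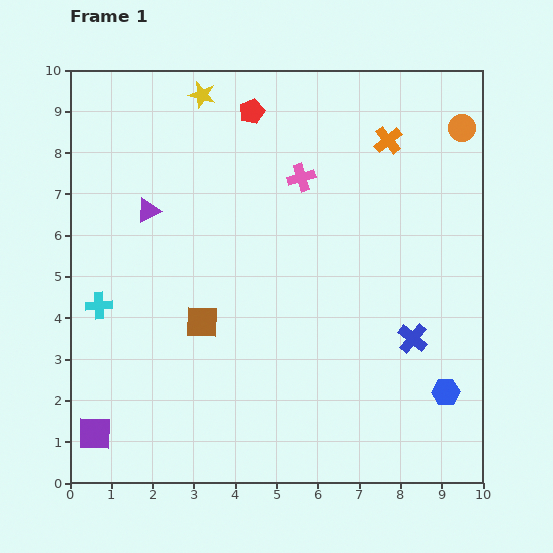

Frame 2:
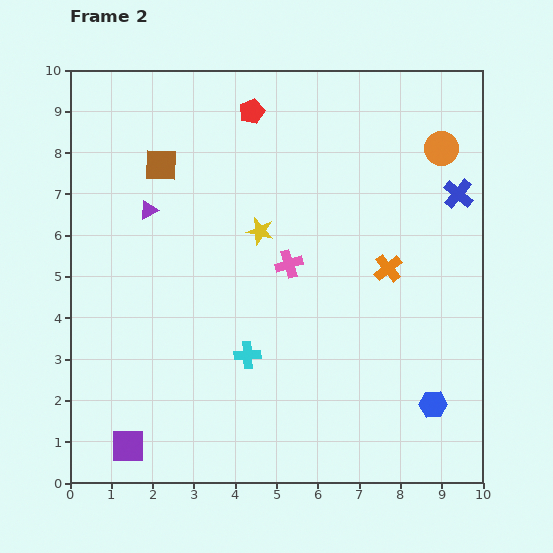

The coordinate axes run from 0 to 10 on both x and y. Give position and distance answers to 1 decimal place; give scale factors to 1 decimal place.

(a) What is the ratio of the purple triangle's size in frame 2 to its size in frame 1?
0.8×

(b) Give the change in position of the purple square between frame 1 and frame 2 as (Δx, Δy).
(0.8, -0.3)

The purple square was at (0.6, 1.2) in frame 1 and (1.4, 0.9) in frame 2.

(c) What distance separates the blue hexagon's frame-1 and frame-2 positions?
0.4

The blue hexagon moved from (9.1, 2.2) to (8.8, 1.9), a distance of √(0.3² + 0.3²) ≈ 0.4.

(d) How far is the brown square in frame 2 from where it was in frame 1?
3.9

The brown square moved from (3.2, 3.9) to (2.2, 7.7), a distance of √(1.0² + 3.8²) ≈ 3.9.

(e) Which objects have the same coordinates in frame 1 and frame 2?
the red pentagon, the purple triangle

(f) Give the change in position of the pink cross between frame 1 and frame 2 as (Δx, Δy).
(-0.3, -2.1)

The pink cross was at (5.6, 7.4) in frame 1 and (5.3, 5.3) in frame 2.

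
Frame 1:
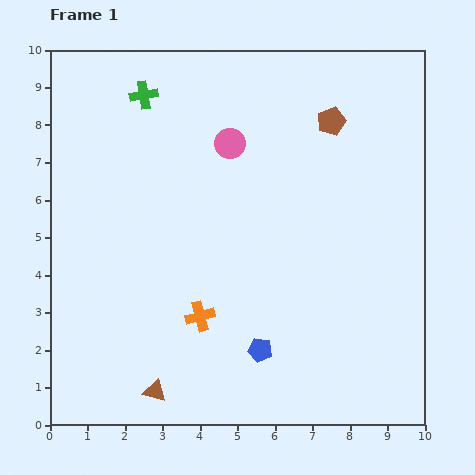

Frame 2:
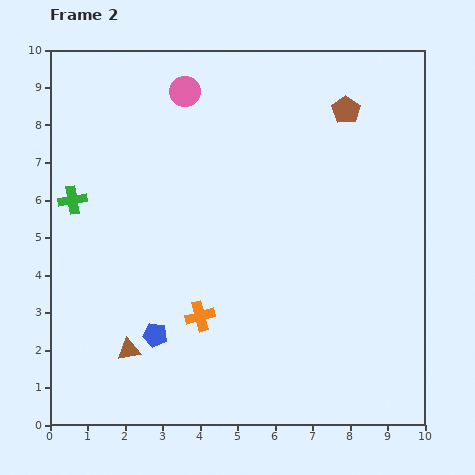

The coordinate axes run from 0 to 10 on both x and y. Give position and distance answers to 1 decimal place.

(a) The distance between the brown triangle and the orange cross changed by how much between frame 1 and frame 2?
-0.2

Distance in frame 1: 2.3. Distance in frame 2: 2.1.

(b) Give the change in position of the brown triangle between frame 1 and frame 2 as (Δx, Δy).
(-0.7, 1.1)

The brown triangle was at (2.8, 0.9) in frame 1 and (2.1, 2.0) in frame 2.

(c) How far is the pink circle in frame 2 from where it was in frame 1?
1.8

The pink circle moved from (4.8, 7.5) to (3.6, 8.9), a distance of √(1.2² + 1.4²) ≈ 1.8.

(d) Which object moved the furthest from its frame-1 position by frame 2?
the green cross

(moved 3.4; next 2.8)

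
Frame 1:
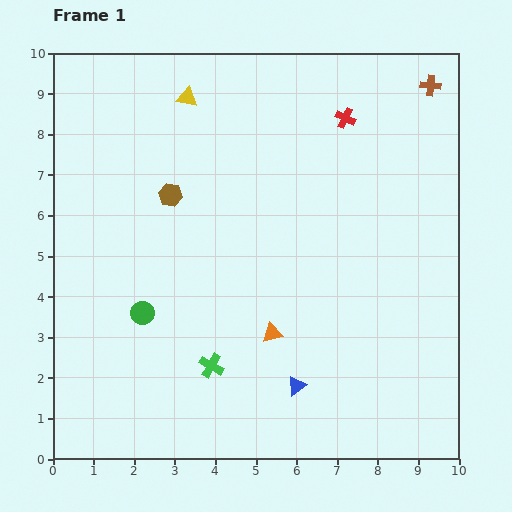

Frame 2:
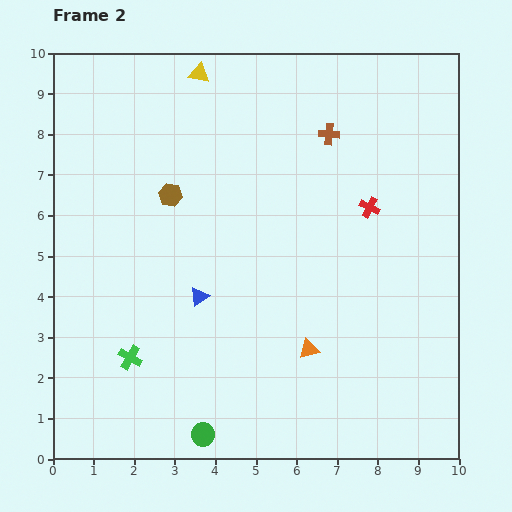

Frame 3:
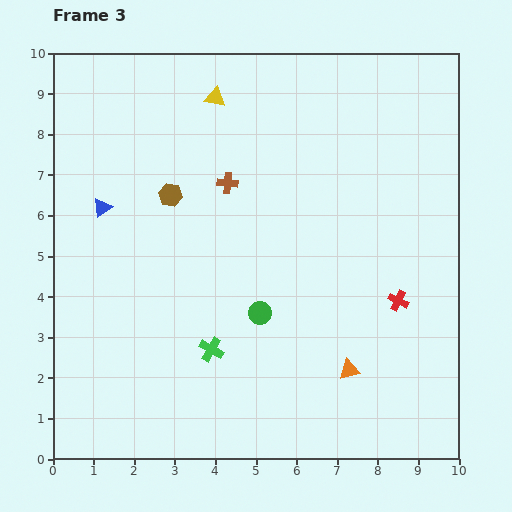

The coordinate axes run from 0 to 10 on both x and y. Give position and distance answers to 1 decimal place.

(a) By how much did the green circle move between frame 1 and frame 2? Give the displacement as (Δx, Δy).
(1.5, -3.0)

The green circle was at (2.2, 3.6) in frame 1 and (3.7, 0.6) in frame 2.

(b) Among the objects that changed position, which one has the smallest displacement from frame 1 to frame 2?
the yellow triangle

(moved 0.7)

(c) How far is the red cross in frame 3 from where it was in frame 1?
4.7

The red cross moved from (7.2, 8.4) to (8.5, 3.9), a distance of √(1.3² + 4.5²) ≈ 4.7.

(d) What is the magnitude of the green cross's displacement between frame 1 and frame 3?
0.4

The green cross moved from (3.9, 2.3) to (3.9, 2.7), a distance of √(0.0² + 0.4²) ≈ 0.4.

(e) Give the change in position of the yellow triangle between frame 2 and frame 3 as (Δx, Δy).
(0.4, -0.6)

The yellow triangle was at (3.6, 9.5) in frame 2 and (4.0, 8.9) in frame 3.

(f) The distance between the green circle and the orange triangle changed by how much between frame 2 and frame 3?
-0.7

Distance in frame 2: 3.3. Distance in frame 3: 2.6.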